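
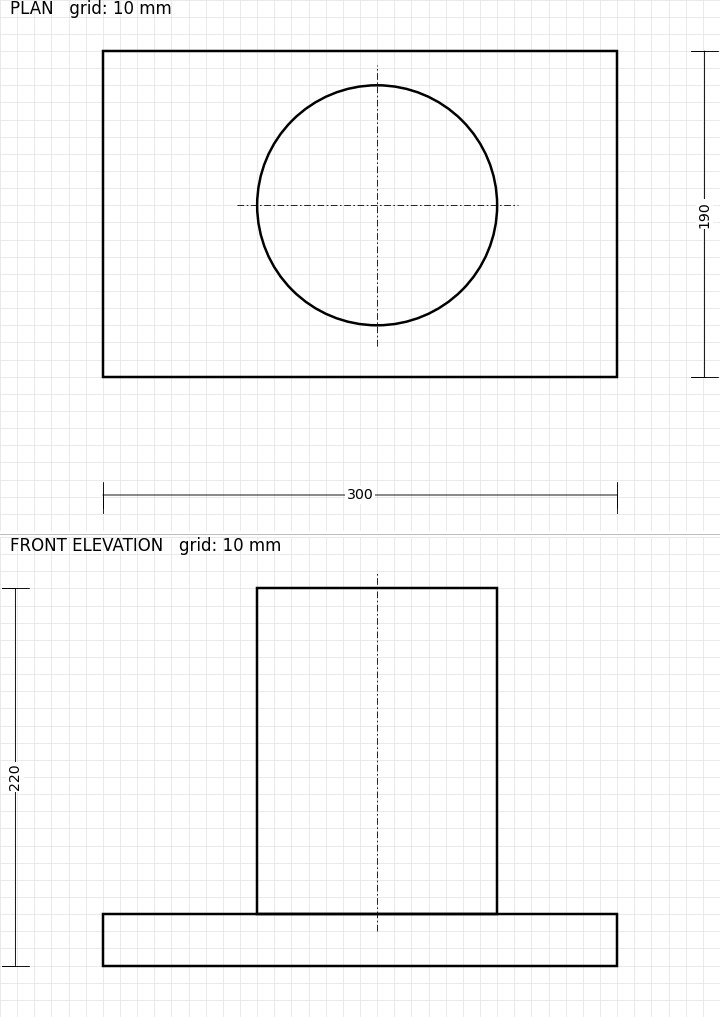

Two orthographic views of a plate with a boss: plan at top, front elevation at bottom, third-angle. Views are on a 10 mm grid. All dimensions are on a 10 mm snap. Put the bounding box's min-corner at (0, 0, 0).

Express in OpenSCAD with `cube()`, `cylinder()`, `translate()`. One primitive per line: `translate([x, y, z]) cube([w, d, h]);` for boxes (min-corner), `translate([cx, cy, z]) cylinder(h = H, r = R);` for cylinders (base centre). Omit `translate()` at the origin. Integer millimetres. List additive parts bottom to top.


cube([300, 190, 30]);
translate([160, 100, 30]) cylinder(h = 190, r = 70);


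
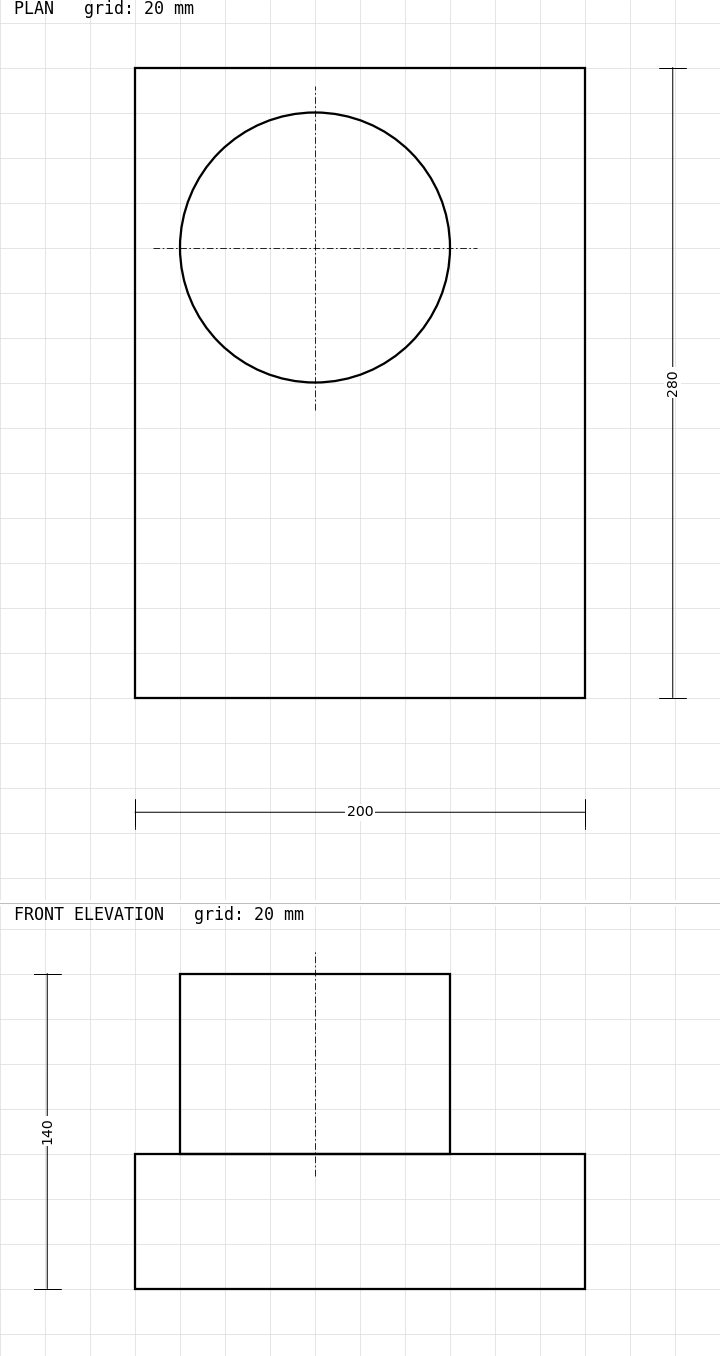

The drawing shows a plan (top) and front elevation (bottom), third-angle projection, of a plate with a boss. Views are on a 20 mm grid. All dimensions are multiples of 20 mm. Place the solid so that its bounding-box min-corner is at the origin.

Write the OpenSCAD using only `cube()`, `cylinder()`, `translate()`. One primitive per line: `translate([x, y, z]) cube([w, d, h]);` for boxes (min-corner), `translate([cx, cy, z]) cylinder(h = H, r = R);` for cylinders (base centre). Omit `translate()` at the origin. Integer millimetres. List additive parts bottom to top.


cube([200, 280, 60]);
translate([80, 200, 60]) cylinder(h = 80, r = 60);


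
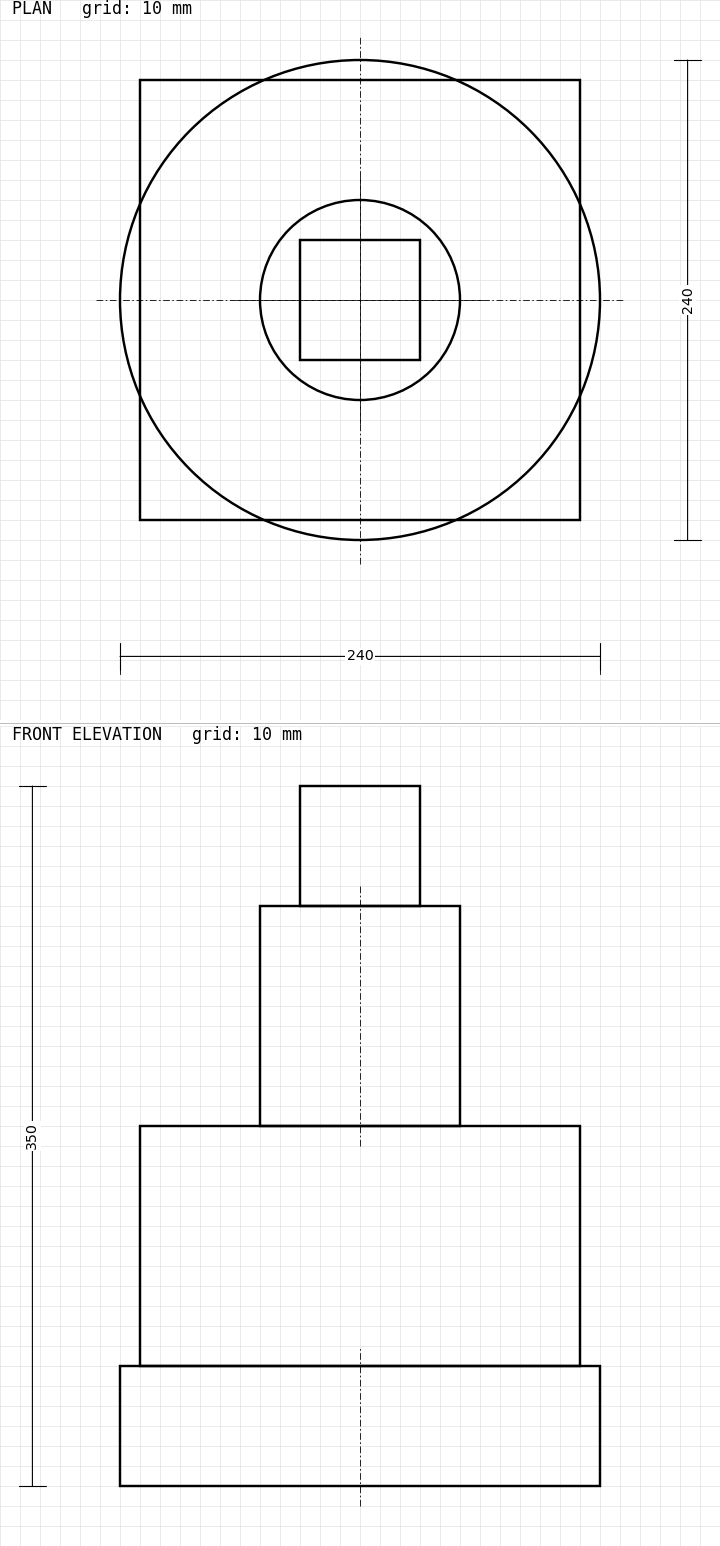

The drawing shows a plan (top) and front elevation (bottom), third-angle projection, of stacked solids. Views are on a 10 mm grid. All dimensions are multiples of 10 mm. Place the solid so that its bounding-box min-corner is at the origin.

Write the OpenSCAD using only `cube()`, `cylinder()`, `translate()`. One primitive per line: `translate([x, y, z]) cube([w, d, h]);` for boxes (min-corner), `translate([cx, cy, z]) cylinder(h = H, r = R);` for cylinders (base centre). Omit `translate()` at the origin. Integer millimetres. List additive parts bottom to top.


translate([120, 120, 0]) cylinder(h = 60, r = 120);
translate([10, 10, 60]) cube([220, 220, 120]);
translate([120, 120, 180]) cylinder(h = 110, r = 50);
translate([90, 90, 290]) cube([60, 60, 60]);


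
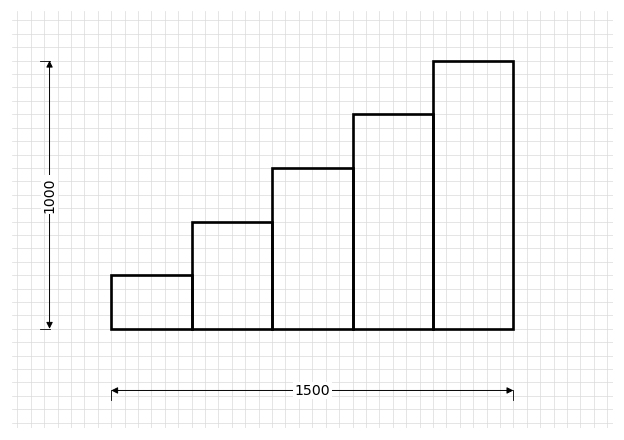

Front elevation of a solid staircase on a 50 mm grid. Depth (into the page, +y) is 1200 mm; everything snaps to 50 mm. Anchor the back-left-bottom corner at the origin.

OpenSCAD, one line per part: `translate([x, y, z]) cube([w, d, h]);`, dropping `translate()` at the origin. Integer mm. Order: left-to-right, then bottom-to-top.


cube([300, 1200, 200]);
translate([300, 0, 0]) cube([300, 1200, 400]);
translate([600, 0, 0]) cube([300, 1200, 600]);
translate([900, 0, 0]) cube([300, 1200, 800]);
translate([1200, 0, 0]) cube([300, 1200, 1000]);


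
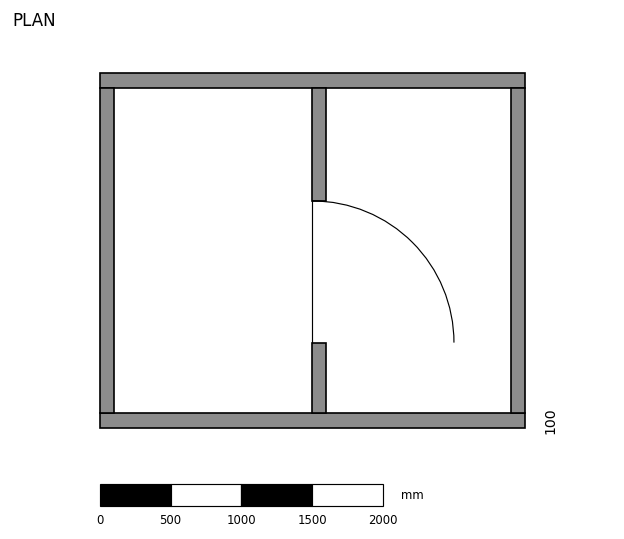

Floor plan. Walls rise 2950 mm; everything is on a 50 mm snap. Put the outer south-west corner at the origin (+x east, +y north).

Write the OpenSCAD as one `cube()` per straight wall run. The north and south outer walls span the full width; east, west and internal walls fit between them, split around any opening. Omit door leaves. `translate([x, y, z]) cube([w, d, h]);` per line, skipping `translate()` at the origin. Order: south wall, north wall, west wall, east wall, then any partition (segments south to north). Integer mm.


cube([3000, 100, 2950]);
translate([0, 2400, 0]) cube([3000, 100, 2950]);
translate([0, 100, 0]) cube([100, 2300, 2950]);
translate([2900, 100, 0]) cube([100, 2300, 2950]);
translate([1500, 100, 0]) cube([100, 500, 2950]);
translate([1500, 1600, 0]) cube([100, 800, 2950]);


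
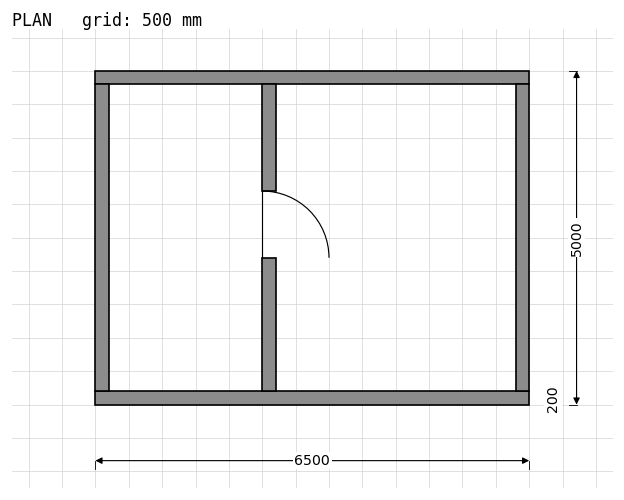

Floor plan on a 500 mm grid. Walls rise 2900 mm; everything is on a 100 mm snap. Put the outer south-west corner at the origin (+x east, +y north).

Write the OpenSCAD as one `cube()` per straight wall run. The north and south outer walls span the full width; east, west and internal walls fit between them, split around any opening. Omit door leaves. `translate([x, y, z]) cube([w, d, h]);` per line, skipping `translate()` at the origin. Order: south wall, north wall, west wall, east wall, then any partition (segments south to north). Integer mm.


cube([6500, 200, 2900]);
translate([0, 4800, 0]) cube([6500, 200, 2900]);
translate([0, 200, 0]) cube([200, 4600, 2900]);
translate([6300, 200, 0]) cube([200, 4600, 2900]);
translate([2500, 200, 0]) cube([200, 2000, 2900]);
translate([2500, 3200, 0]) cube([200, 1600, 2900]);


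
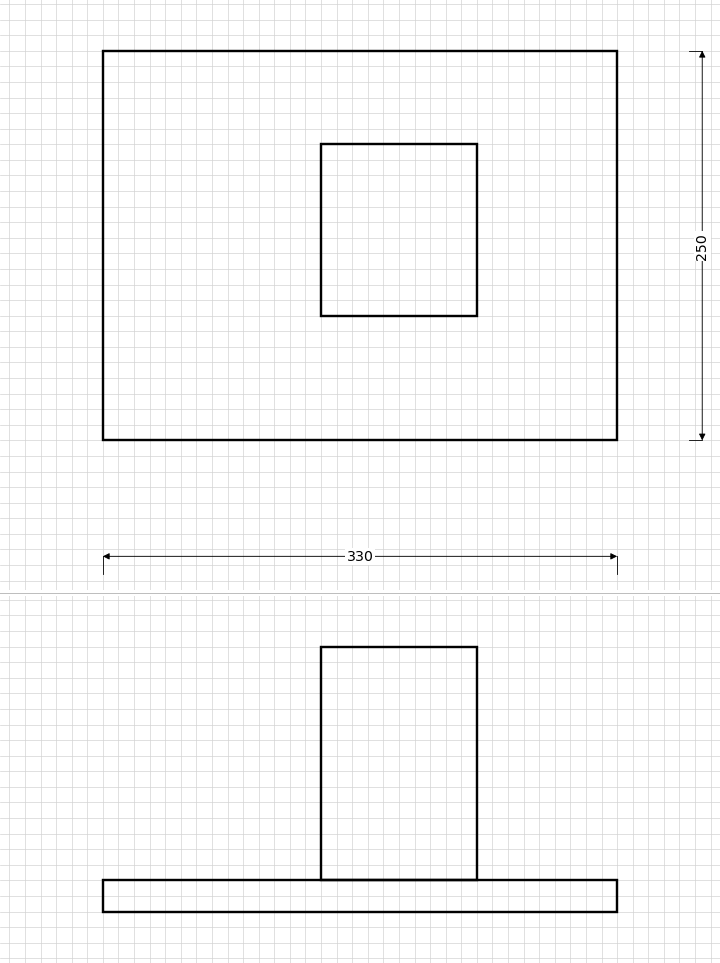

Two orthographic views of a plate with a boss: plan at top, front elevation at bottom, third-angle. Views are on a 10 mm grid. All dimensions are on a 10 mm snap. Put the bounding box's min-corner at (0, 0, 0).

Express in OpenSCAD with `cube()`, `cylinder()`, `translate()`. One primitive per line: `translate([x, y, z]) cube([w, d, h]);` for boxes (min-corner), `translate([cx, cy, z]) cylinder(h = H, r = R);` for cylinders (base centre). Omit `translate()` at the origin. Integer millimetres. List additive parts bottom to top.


cube([330, 250, 20]);
translate([140, 80, 20]) cube([100, 110, 150]);


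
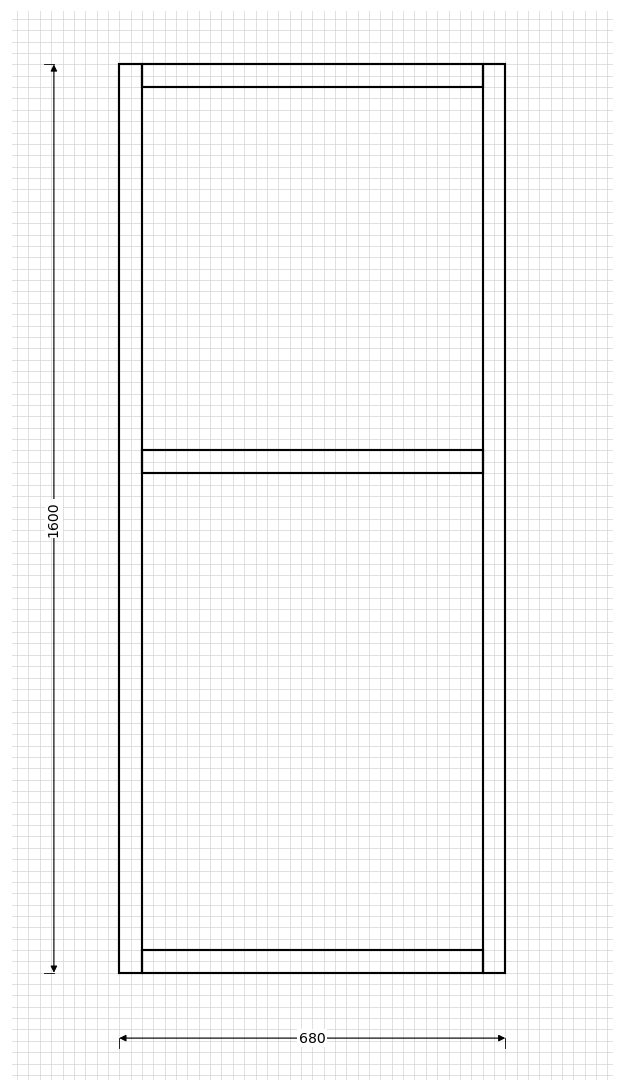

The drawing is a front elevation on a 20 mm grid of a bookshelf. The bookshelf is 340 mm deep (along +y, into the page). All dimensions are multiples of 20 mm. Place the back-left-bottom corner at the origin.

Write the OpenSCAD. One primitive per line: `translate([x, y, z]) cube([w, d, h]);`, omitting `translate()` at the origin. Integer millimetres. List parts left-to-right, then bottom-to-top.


cube([40, 340, 1600]);
translate([40, 0, 0]) cube([600, 340, 40]);
translate([40, 0, 880]) cube([600, 340, 40]);
translate([40, 0, 1560]) cube([600, 340, 40]);
translate([640, 0, 0]) cube([40, 340, 1600]);


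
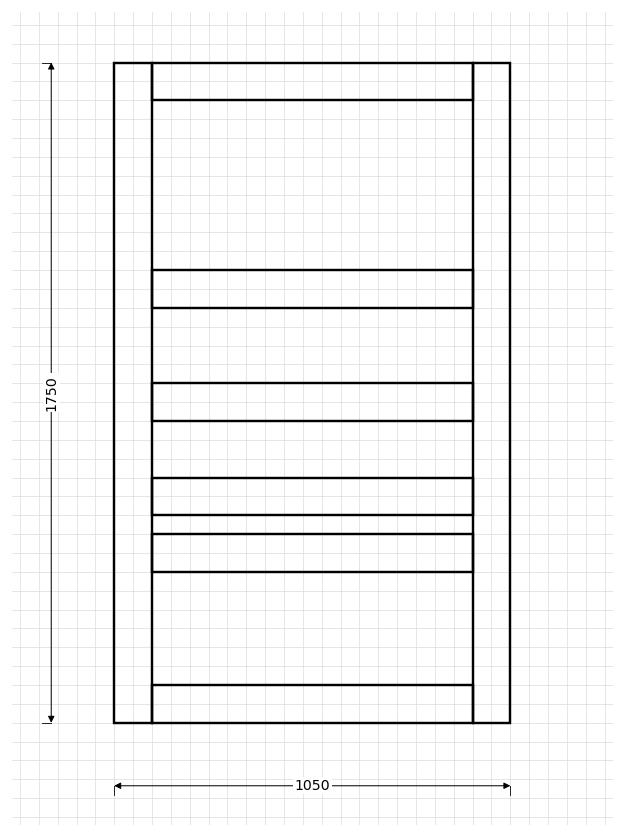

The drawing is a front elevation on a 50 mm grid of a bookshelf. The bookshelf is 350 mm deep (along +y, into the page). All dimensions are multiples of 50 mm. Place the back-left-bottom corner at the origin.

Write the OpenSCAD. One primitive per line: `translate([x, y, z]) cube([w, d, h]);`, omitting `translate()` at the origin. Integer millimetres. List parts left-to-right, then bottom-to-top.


cube([100, 350, 1750]);
translate([100, 0, 0]) cube([850, 350, 100]);
translate([100, 0, 400]) cube([850, 350, 100]);
translate([100, 0, 550]) cube([850, 350, 100]);
translate([100, 0, 800]) cube([850, 350, 100]);
translate([100, 0, 1100]) cube([850, 350, 100]);
translate([100, 0, 1650]) cube([850, 350, 100]);
translate([950, 0, 0]) cube([100, 350, 1750]);


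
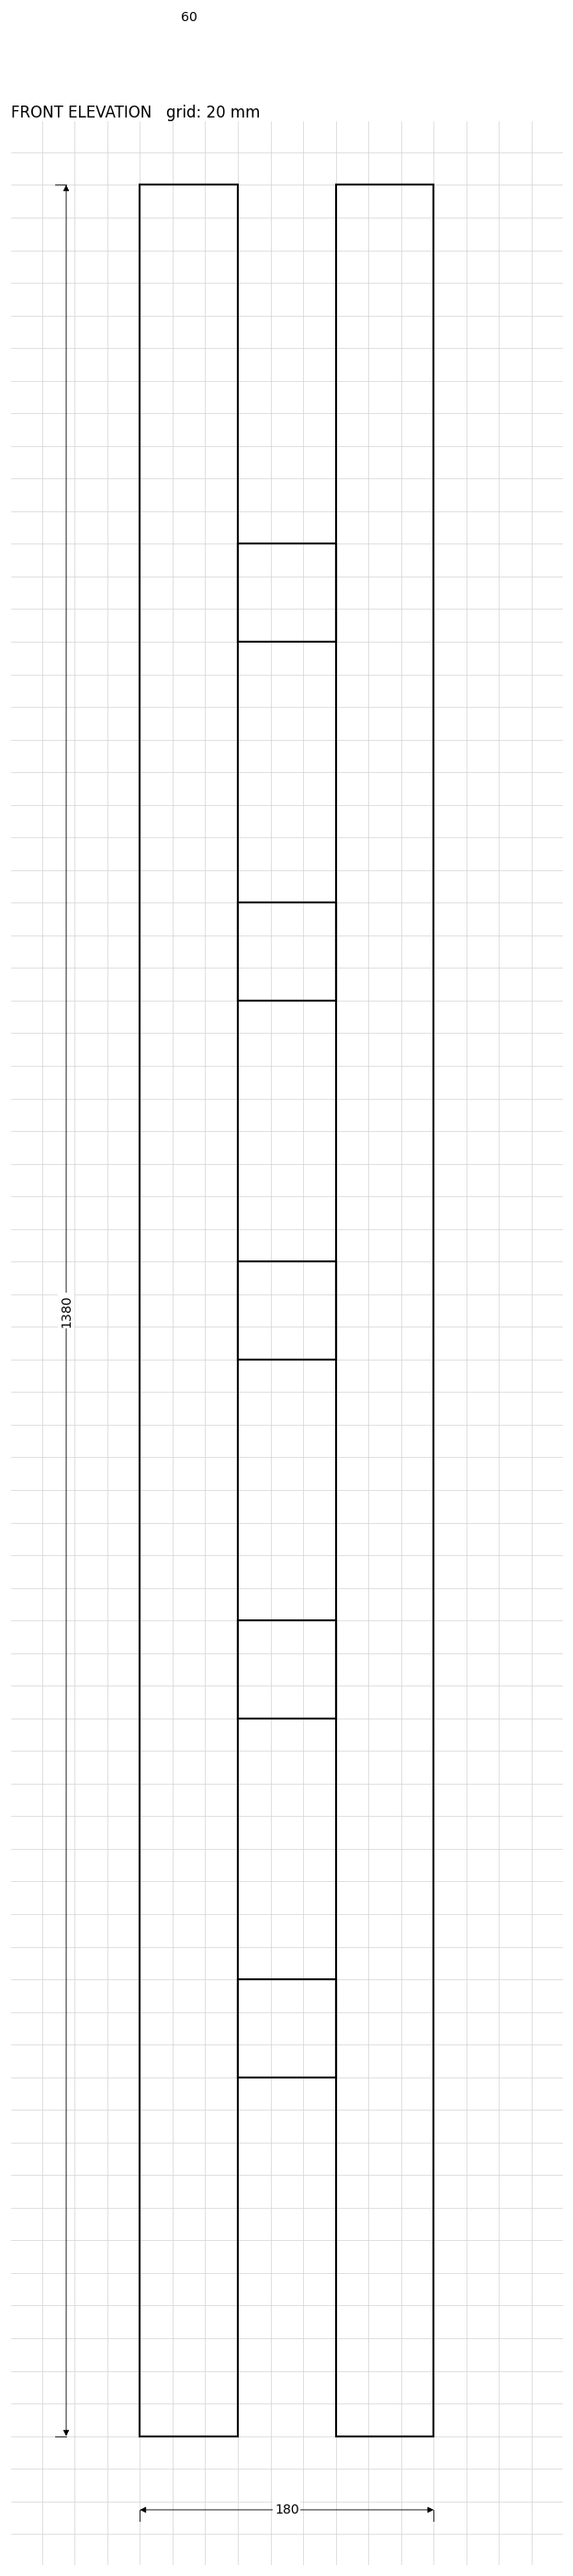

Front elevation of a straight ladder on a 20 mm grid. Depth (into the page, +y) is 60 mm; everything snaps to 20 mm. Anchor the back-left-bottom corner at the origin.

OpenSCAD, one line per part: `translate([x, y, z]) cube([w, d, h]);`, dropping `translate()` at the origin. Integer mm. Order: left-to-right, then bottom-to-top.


cube([60, 60, 1380]);
translate([60, 0, 220]) cube([60, 60, 60]);
translate([60, 0, 440]) cube([60, 60, 60]);
translate([60, 0, 660]) cube([60, 60, 60]);
translate([60, 0, 880]) cube([60, 60, 60]);
translate([60, 0, 1100]) cube([60, 60, 60]);
translate([120, 0, 0]) cube([60, 60, 1380]);


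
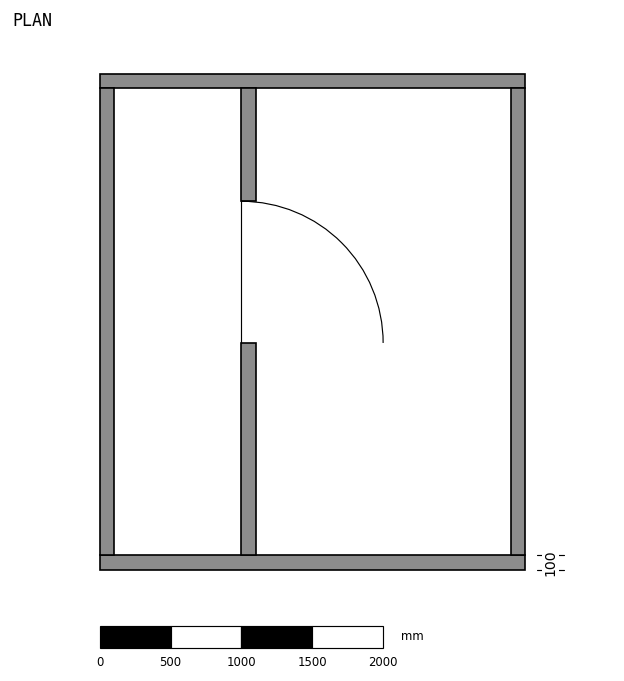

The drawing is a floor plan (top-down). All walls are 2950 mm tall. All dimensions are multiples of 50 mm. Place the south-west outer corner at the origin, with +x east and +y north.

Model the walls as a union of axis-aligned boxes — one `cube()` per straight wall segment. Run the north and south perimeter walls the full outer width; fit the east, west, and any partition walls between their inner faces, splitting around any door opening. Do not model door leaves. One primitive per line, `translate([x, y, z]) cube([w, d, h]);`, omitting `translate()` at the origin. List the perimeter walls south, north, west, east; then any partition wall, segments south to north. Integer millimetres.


cube([3000, 100, 2950]);
translate([0, 3400, 0]) cube([3000, 100, 2950]);
translate([0, 100, 0]) cube([100, 3300, 2950]);
translate([2900, 100, 0]) cube([100, 3300, 2950]);
translate([1000, 100, 0]) cube([100, 1500, 2950]);
translate([1000, 2600, 0]) cube([100, 800, 2950]);


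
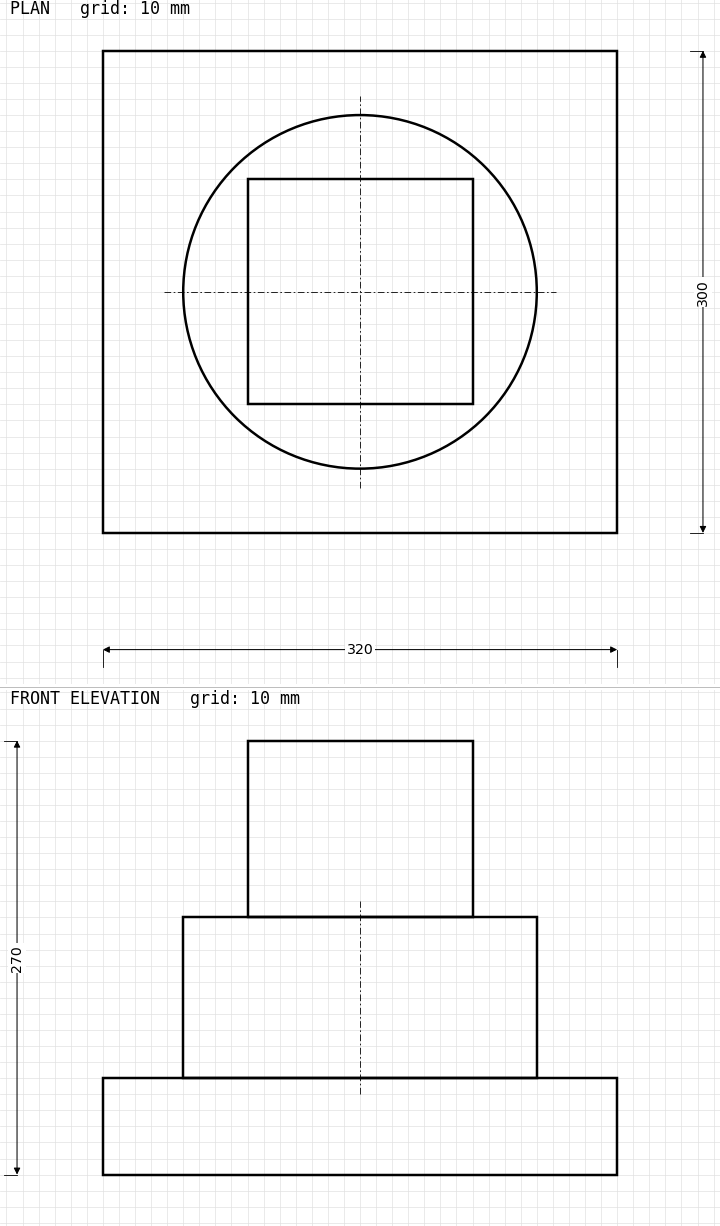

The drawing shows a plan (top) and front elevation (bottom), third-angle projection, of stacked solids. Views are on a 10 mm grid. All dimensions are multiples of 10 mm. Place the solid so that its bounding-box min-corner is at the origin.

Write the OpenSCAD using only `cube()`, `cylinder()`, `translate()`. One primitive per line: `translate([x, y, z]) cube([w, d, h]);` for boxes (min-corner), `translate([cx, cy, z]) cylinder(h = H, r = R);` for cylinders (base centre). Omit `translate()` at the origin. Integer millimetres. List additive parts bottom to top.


cube([320, 300, 60]);
translate([160, 150, 60]) cylinder(h = 100, r = 110);
translate([90, 80, 160]) cube([140, 140, 110]);


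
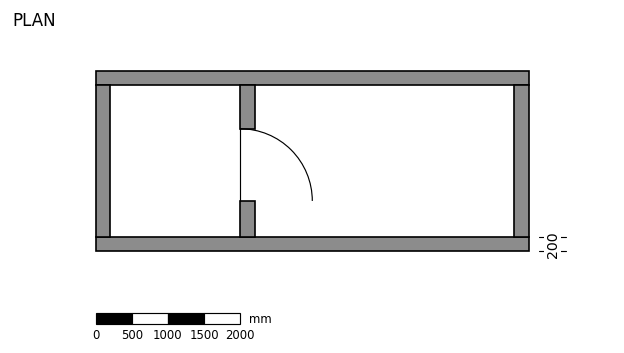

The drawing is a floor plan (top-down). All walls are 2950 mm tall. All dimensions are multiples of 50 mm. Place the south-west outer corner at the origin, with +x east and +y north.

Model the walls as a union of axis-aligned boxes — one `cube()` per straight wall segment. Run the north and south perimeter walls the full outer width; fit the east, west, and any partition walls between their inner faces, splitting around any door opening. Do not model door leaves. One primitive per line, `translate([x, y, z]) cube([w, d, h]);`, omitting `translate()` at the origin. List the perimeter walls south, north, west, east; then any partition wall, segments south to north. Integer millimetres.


cube([6000, 200, 2950]);
translate([0, 2300, 0]) cube([6000, 200, 2950]);
translate([0, 200, 0]) cube([200, 2100, 2950]);
translate([5800, 200, 0]) cube([200, 2100, 2950]);
translate([2000, 200, 0]) cube([200, 500, 2950]);
translate([2000, 1700, 0]) cube([200, 600, 2950]);


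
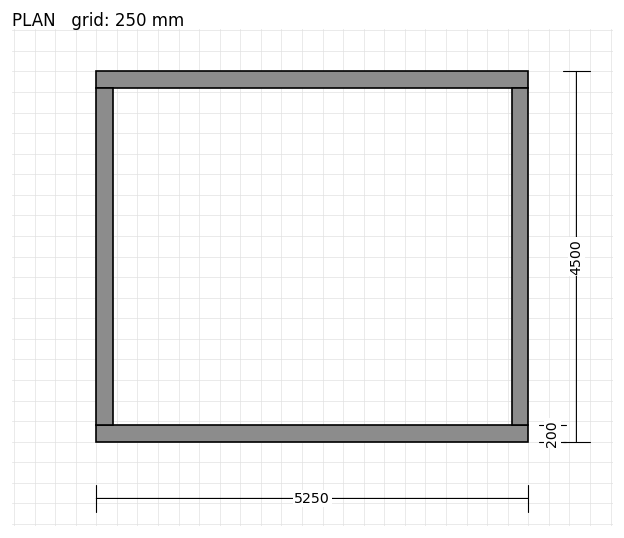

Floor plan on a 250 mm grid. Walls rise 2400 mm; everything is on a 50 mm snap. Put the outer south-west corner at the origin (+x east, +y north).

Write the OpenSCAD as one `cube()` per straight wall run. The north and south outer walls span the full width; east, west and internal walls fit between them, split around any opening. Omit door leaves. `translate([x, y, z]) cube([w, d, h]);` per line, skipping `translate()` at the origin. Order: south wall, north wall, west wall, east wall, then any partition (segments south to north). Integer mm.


cube([5250, 200, 2400]);
translate([0, 4300, 0]) cube([5250, 200, 2400]);
translate([0, 200, 0]) cube([200, 4100, 2400]);
translate([5050, 200, 0]) cube([200, 4100, 2400]);


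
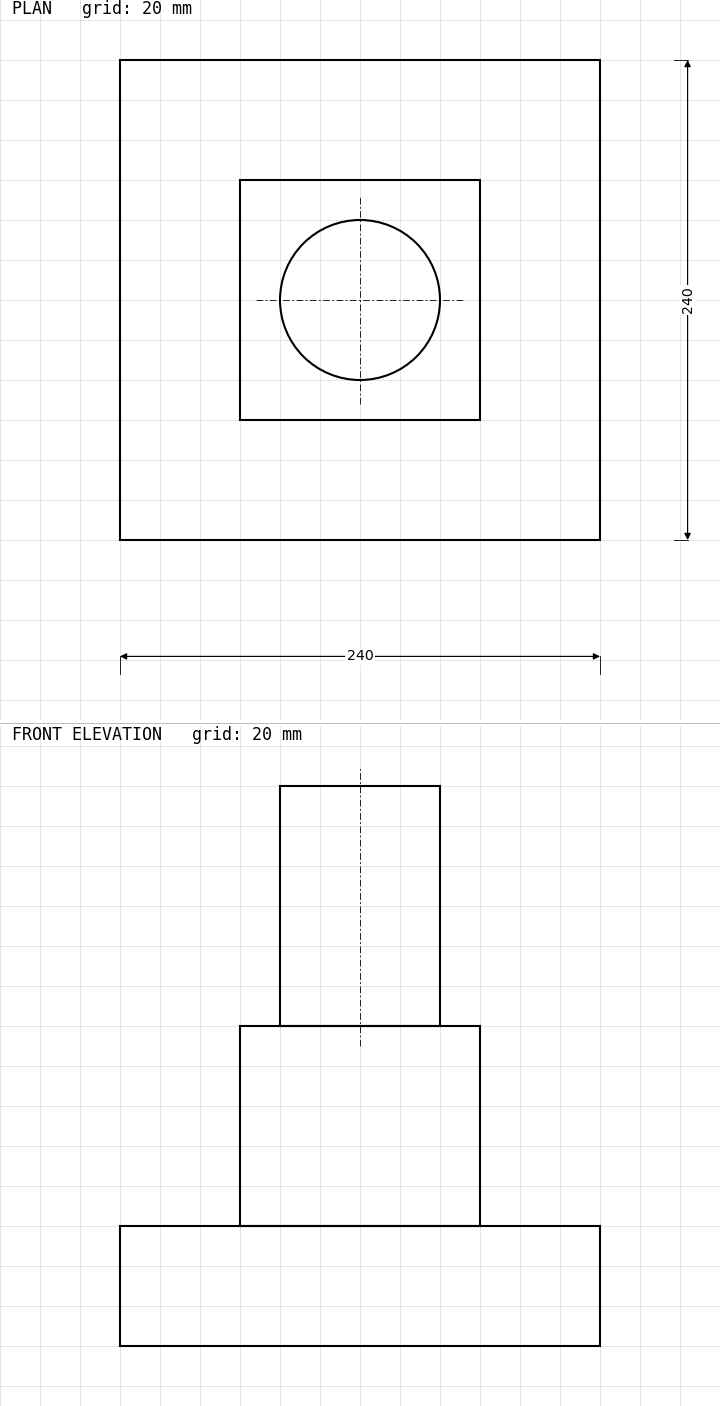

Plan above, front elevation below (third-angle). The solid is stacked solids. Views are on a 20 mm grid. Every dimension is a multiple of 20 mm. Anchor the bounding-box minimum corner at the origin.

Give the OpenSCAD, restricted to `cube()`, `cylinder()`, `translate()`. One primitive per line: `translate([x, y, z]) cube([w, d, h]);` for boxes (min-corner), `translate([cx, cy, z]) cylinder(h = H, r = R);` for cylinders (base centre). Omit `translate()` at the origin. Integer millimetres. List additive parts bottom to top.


cube([240, 240, 60]);
translate([60, 60, 60]) cube([120, 120, 100]);
translate([120, 120, 160]) cylinder(h = 120, r = 40);


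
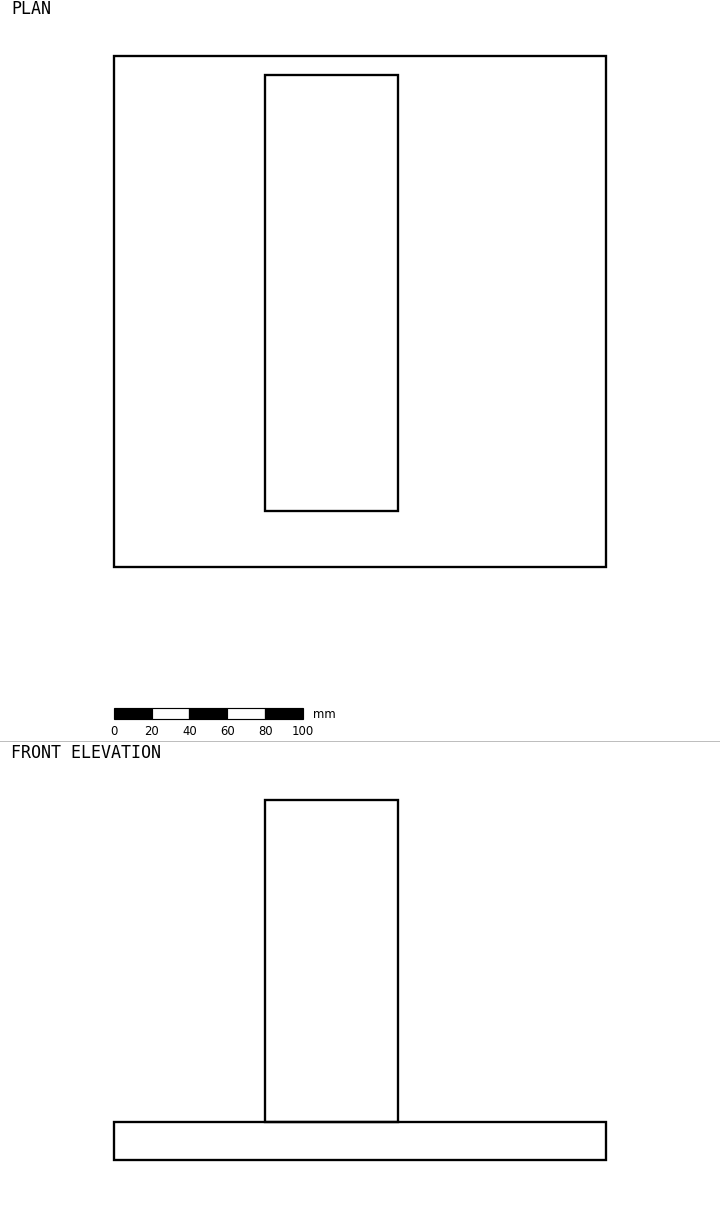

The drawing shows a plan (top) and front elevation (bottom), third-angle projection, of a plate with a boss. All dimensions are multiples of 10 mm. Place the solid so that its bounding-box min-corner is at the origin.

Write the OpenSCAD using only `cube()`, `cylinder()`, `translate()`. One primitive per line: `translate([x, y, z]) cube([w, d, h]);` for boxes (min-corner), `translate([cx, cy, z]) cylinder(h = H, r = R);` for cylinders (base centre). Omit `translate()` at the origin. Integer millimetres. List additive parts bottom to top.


cube([260, 270, 20]);
translate([80, 30, 20]) cube([70, 230, 170]);


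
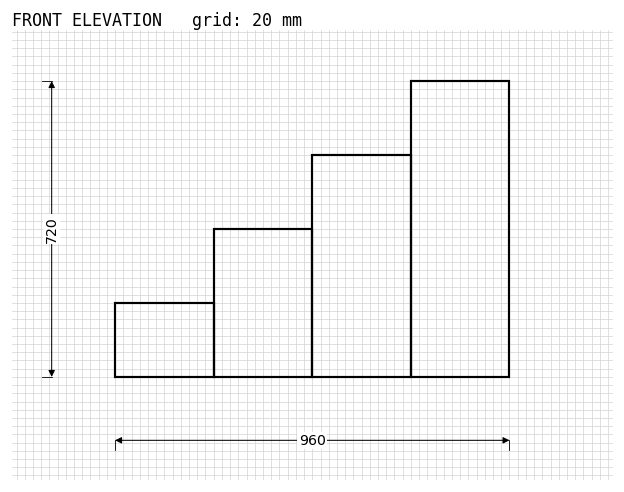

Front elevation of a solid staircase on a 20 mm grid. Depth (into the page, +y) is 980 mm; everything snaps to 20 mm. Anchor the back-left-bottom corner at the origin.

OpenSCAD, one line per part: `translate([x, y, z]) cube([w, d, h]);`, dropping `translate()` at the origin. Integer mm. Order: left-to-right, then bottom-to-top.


cube([240, 980, 180]);
translate([240, 0, 0]) cube([240, 980, 360]);
translate([480, 0, 0]) cube([240, 980, 540]);
translate([720, 0, 0]) cube([240, 980, 720]);


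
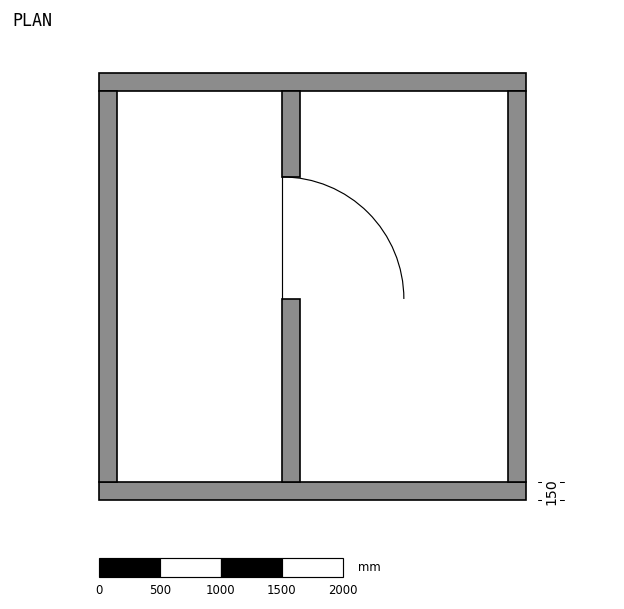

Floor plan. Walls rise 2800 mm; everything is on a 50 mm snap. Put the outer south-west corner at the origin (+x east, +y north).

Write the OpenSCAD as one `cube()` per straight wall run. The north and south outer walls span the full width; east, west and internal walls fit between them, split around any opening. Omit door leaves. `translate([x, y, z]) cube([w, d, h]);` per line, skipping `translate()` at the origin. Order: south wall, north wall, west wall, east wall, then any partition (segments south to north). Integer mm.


cube([3500, 150, 2800]);
translate([0, 3350, 0]) cube([3500, 150, 2800]);
translate([0, 150, 0]) cube([150, 3200, 2800]);
translate([3350, 150, 0]) cube([150, 3200, 2800]);
translate([1500, 150, 0]) cube([150, 1500, 2800]);
translate([1500, 2650, 0]) cube([150, 700, 2800]);


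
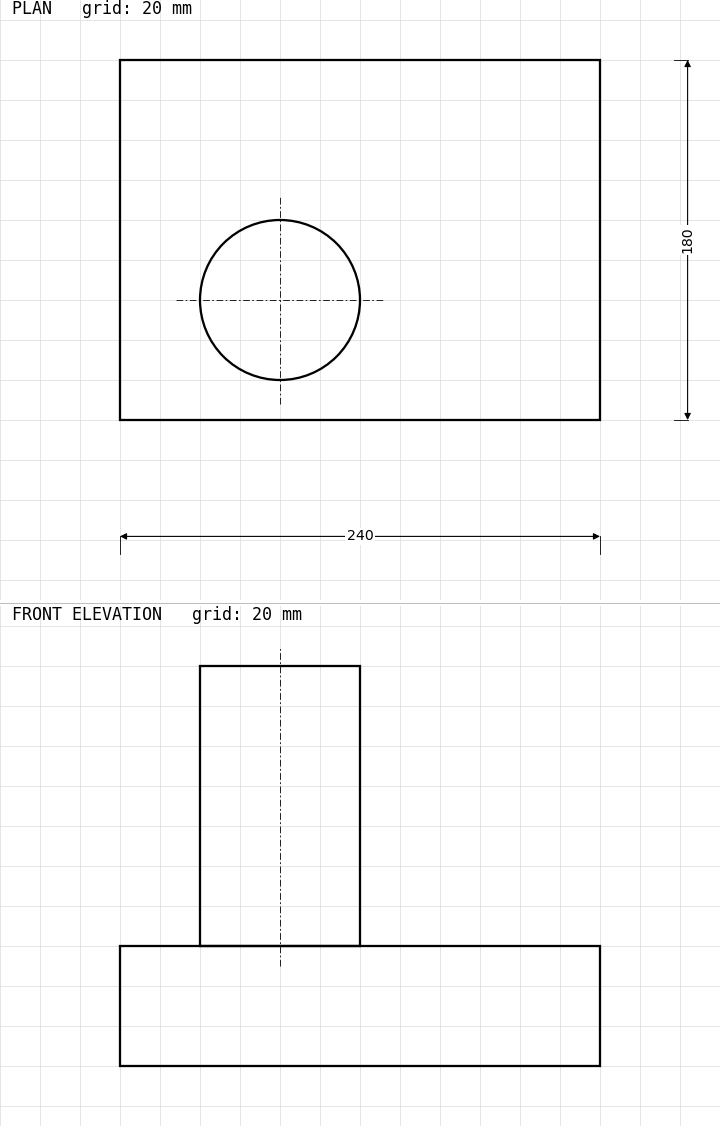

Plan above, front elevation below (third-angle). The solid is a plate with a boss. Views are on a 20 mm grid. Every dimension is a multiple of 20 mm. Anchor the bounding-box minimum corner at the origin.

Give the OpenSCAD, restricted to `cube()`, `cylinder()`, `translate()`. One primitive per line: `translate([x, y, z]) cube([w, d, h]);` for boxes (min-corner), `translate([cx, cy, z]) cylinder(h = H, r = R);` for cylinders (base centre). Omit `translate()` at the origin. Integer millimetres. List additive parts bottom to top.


cube([240, 180, 60]);
translate([80, 60, 60]) cylinder(h = 140, r = 40);


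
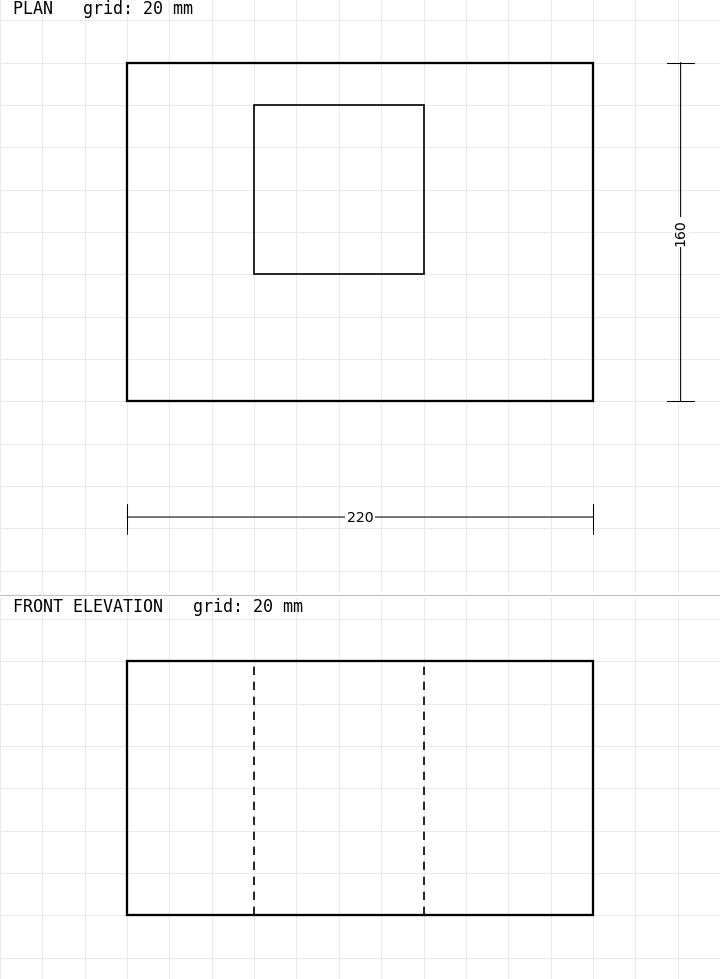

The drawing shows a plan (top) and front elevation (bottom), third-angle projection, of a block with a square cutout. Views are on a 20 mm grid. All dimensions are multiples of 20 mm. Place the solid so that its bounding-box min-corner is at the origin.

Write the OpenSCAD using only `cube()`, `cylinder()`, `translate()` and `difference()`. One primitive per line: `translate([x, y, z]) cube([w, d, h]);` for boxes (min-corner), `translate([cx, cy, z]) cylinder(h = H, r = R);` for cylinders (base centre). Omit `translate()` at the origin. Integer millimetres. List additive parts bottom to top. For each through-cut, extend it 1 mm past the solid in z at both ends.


difference() {
  cube([220, 160, 120]);
  translate([60, 60, -1]) cube([80, 80, 122]);
}


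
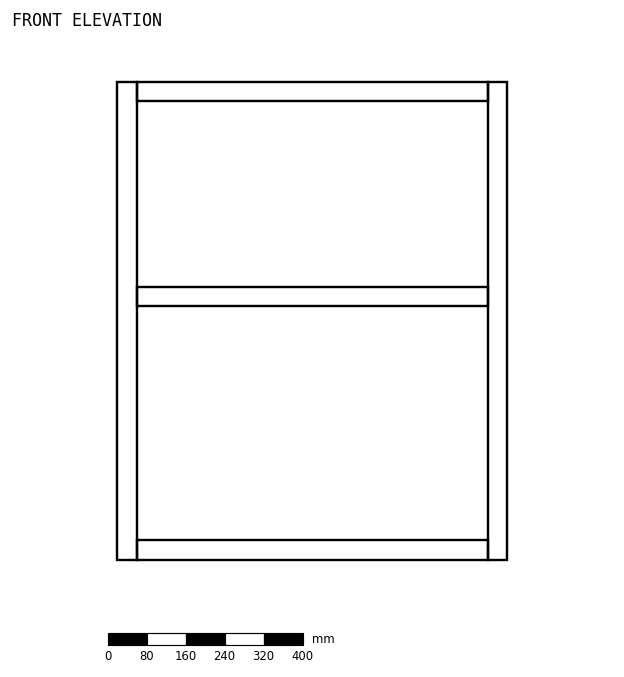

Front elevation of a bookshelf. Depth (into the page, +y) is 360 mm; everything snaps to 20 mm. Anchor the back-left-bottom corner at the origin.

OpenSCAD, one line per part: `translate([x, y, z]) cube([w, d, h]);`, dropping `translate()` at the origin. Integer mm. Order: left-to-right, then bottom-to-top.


cube([40, 360, 980]);
translate([40, 0, 0]) cube([720, 360, 40]);
translate([40, 0, 520]) cube([720, 360, 40]);
translate([40, 0, 940]) cube([720, 360, 40]);
translate([760, 0, 0]) cube([40, 360, 980]);


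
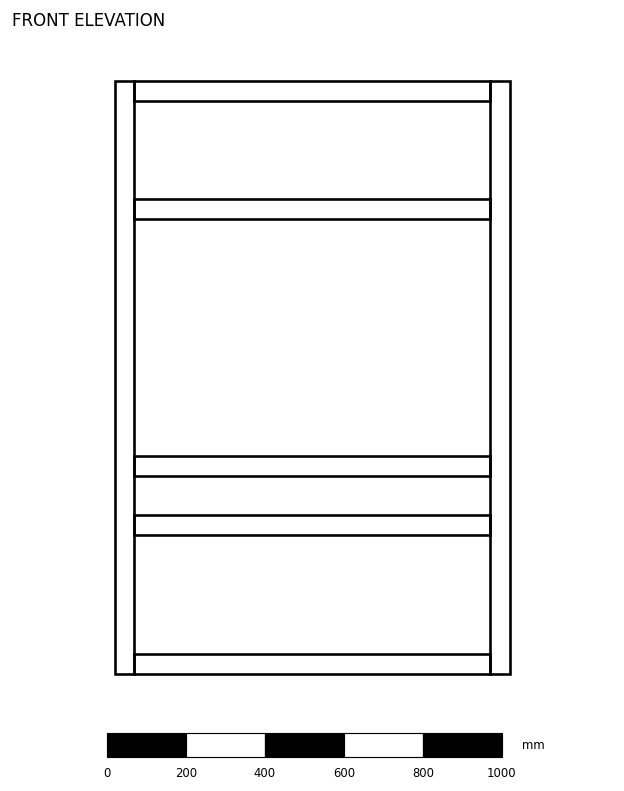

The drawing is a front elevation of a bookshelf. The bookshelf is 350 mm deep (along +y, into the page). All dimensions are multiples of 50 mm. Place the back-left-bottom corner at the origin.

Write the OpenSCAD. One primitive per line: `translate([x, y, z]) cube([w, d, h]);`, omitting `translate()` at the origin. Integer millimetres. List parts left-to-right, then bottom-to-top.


cube([50, 350, 1500]);
translate([50, 0, 0]) cube([900, 350, 50]);
translate([50, 0, 350]) cube([900, 350, 50]);
translate([50, 0, 500]) cube([900, 350, 50]);
translate([50, 0, 1150]) cube([900, 350, 50]);
translate([50, 0, 1450]) cube([900, 350, 50]);
translate([950, 0, 0]) cube([50, 350, 1500]);


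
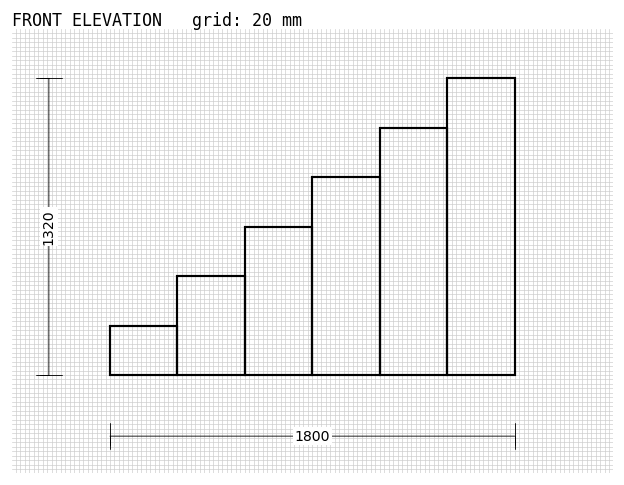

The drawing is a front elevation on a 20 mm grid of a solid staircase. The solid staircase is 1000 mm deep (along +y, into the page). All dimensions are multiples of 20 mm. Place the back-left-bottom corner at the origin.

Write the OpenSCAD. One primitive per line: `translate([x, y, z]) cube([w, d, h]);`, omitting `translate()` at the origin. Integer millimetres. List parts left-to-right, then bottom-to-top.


cube([300, 1000, 220]);
translate([300, 0, 0]) cube([300, 1000, 440]);
translate([600, 0, 0]) cube([300, 1000, 660]);
translate([900, 0, 0]) cube([300, 1000, 880]);
translate([1200, 0, 0]) cube([300, 1000, 1100]);
translate([1500, 0, 0]) cube([300, 1000, 1320]);


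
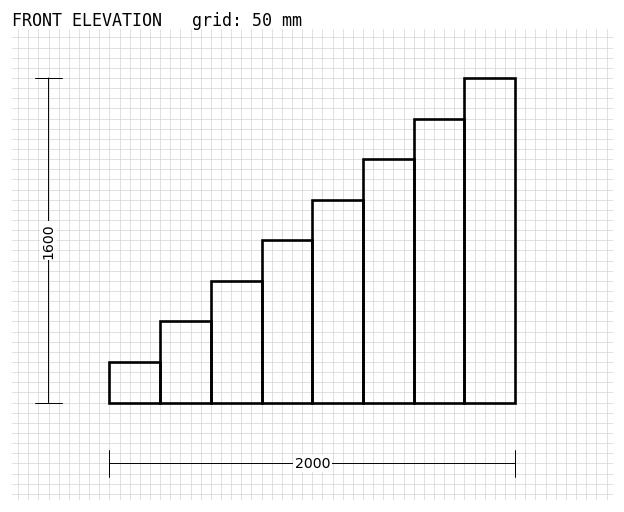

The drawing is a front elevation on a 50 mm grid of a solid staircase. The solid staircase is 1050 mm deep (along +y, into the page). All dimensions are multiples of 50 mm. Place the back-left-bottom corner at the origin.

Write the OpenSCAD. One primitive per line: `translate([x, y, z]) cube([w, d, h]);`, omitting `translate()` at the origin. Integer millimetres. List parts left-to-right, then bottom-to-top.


cube([250, 1050, 200]);
translate([250, 0, 0]) cube([250, 1050, 400]);
translate([500, 0, 0]) cube([250, 1050, 600]);
translate([750, 0, 0]) cube([250, 1050, 800]);
translate([1000, 0, 0]) cube([250, 1050, 1000]);
translate([1250, 0, 0]) cube([250, 1050, 1200]);
translate([1500, 0, 0]) cube([250, 1050, 1400]);
translate([1750, 0, 0]) cube([250, 1050, 1600]);


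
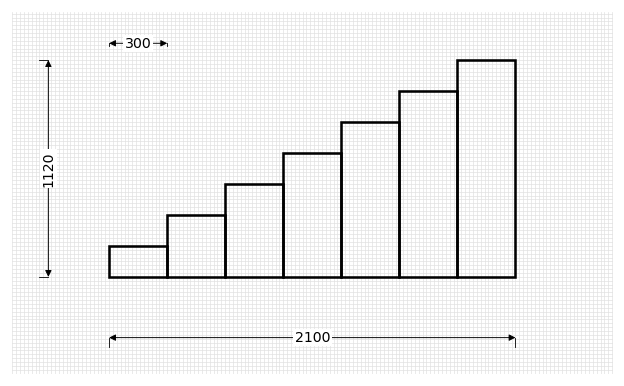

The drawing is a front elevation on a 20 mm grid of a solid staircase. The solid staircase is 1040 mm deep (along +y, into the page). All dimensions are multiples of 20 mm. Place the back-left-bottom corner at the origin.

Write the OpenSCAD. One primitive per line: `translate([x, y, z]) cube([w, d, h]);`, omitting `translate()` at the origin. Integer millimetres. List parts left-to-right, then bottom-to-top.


cube([300, 1040, 160]);
translate([300, 0, 0]) cube([300, 1040, 320]);
translate([600, 0, 0]) cube([300, 1040, 480]);
translate([900, 0, 0]) cube([300, 1040, 640]);
translate([1200, 0, 0]) cube([300, 1040, 800]);
translate([1500, 0, 0]) cube([300, 1040, 960]);
translate([1800, 0, 0]) cube([300, 1040, 1120]);


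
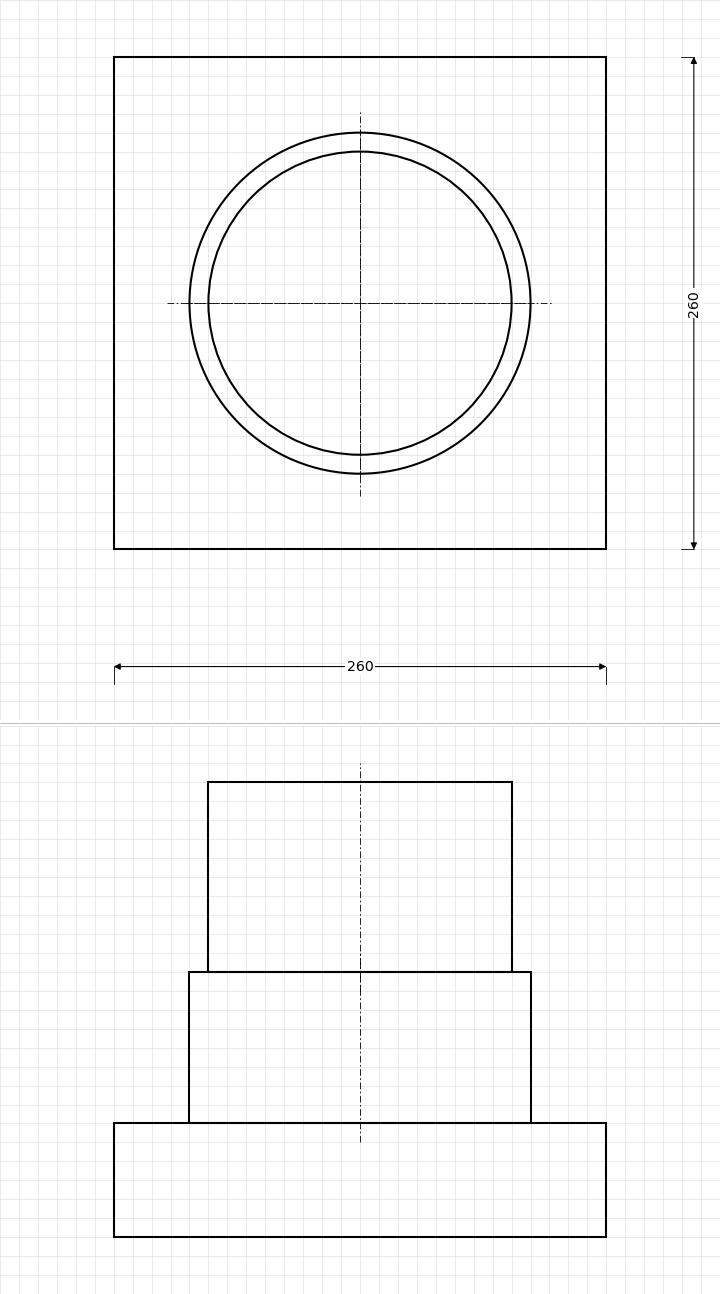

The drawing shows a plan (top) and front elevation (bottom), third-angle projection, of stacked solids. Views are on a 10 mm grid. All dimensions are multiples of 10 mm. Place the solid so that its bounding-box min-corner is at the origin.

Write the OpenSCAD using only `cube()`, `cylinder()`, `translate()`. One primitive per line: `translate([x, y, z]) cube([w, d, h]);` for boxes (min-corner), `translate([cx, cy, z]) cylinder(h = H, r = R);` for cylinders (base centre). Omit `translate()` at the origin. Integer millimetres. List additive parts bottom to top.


cube([260, 260, 60]);
translate([130, 130, 60]) cylinder(h = 80, r = 90);
translate([130, 130, 140]) cylinder(h = 100, r = 80);


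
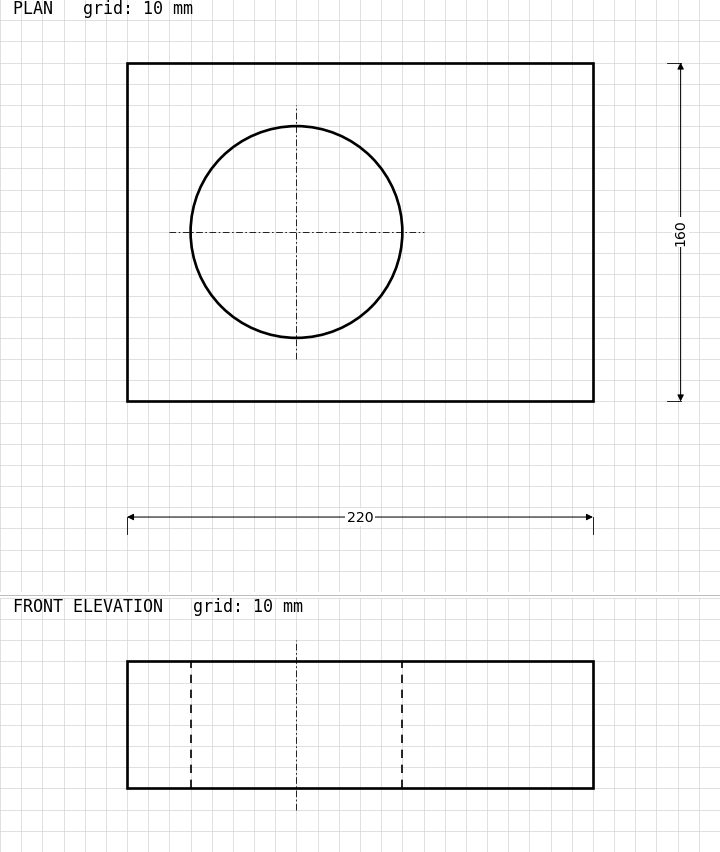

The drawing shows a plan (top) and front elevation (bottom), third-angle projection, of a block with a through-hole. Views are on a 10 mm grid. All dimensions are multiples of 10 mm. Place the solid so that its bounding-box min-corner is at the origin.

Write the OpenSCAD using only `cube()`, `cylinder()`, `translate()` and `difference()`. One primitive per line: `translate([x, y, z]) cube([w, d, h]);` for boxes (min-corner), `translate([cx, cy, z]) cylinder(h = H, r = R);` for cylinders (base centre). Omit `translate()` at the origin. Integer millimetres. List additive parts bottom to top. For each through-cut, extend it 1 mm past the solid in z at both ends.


difference() {
  cube([220, 160, 60]);
  translate([80, 80, -1]) cylinder(h = 62, r = 50);
}


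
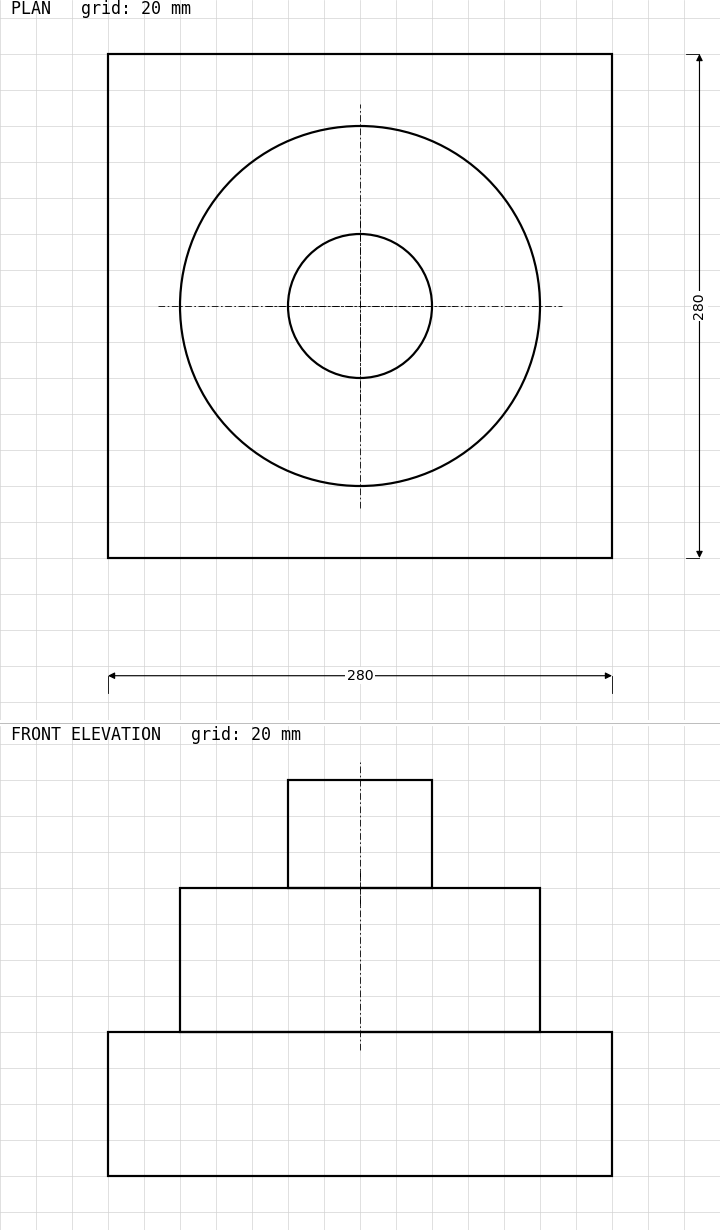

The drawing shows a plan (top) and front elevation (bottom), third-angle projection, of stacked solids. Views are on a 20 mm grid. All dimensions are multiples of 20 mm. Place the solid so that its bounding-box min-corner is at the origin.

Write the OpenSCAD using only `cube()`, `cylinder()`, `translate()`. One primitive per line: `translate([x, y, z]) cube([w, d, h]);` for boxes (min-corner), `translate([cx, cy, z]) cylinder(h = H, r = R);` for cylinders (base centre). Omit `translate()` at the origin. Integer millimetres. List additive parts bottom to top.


cube([280, 280, 80]);
translate([140, 140, 80]) cylinder(h = 80, r = 100);
translate([140, 140, 160]) cylinder(h = 60, r = 40);


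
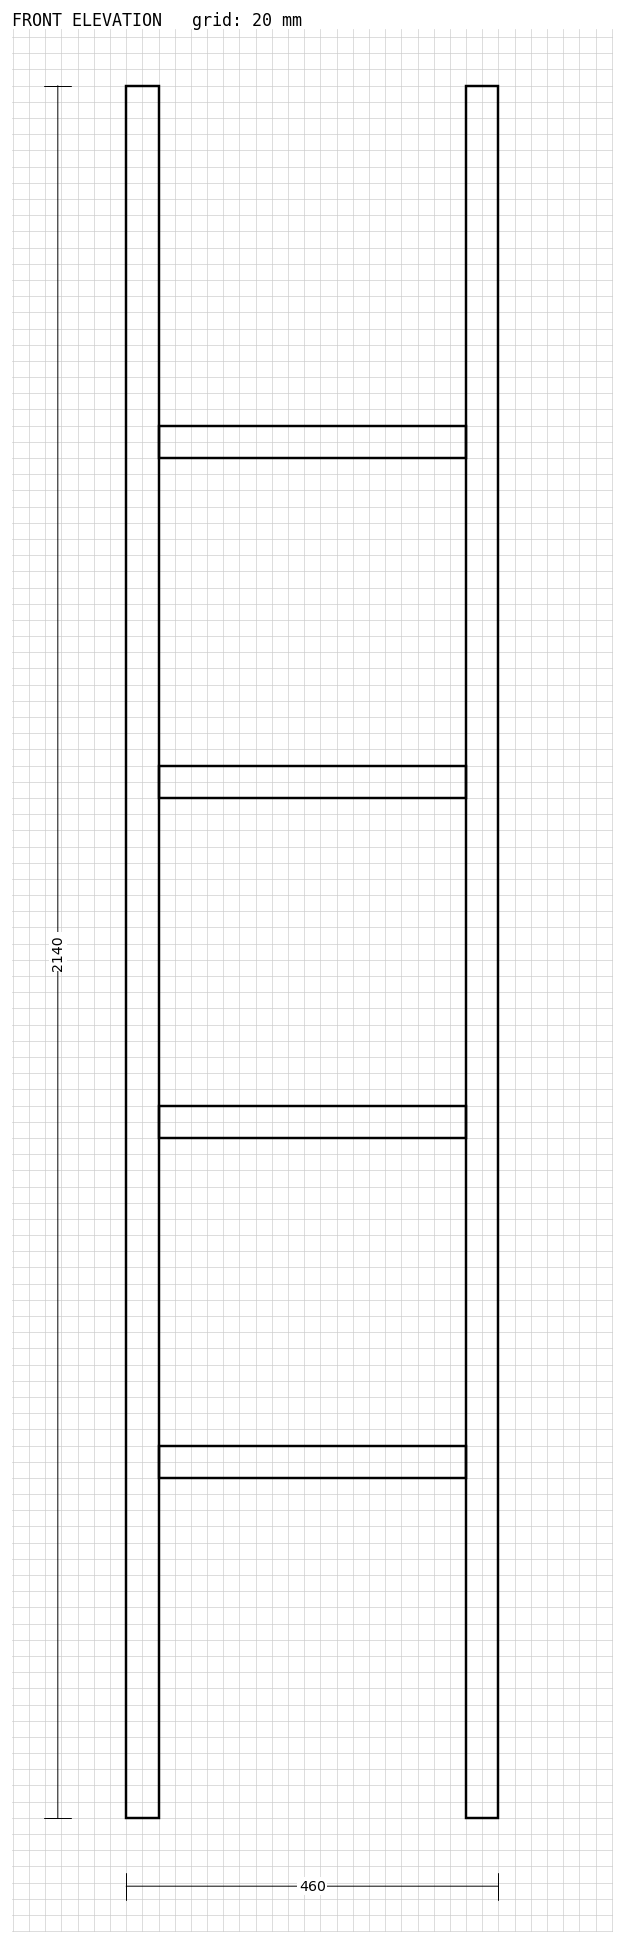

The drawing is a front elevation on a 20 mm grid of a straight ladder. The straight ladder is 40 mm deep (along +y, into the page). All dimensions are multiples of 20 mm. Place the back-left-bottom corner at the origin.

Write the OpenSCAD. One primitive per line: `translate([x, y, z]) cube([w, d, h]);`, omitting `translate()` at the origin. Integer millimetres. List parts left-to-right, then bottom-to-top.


cube([40, 40, 2140]);
translate([40, 0, 420]) cube([380, 40, 40]);
translate([40, 0, 840]) cube([380, 40, 40]);
translate([40, 0, 1260]) cube([380, 40, 40]);
translate([40, 0, 1680]) cube([380, 40, 40]);
translate([420, 0, 0]) cube([40, 40, 2140]);


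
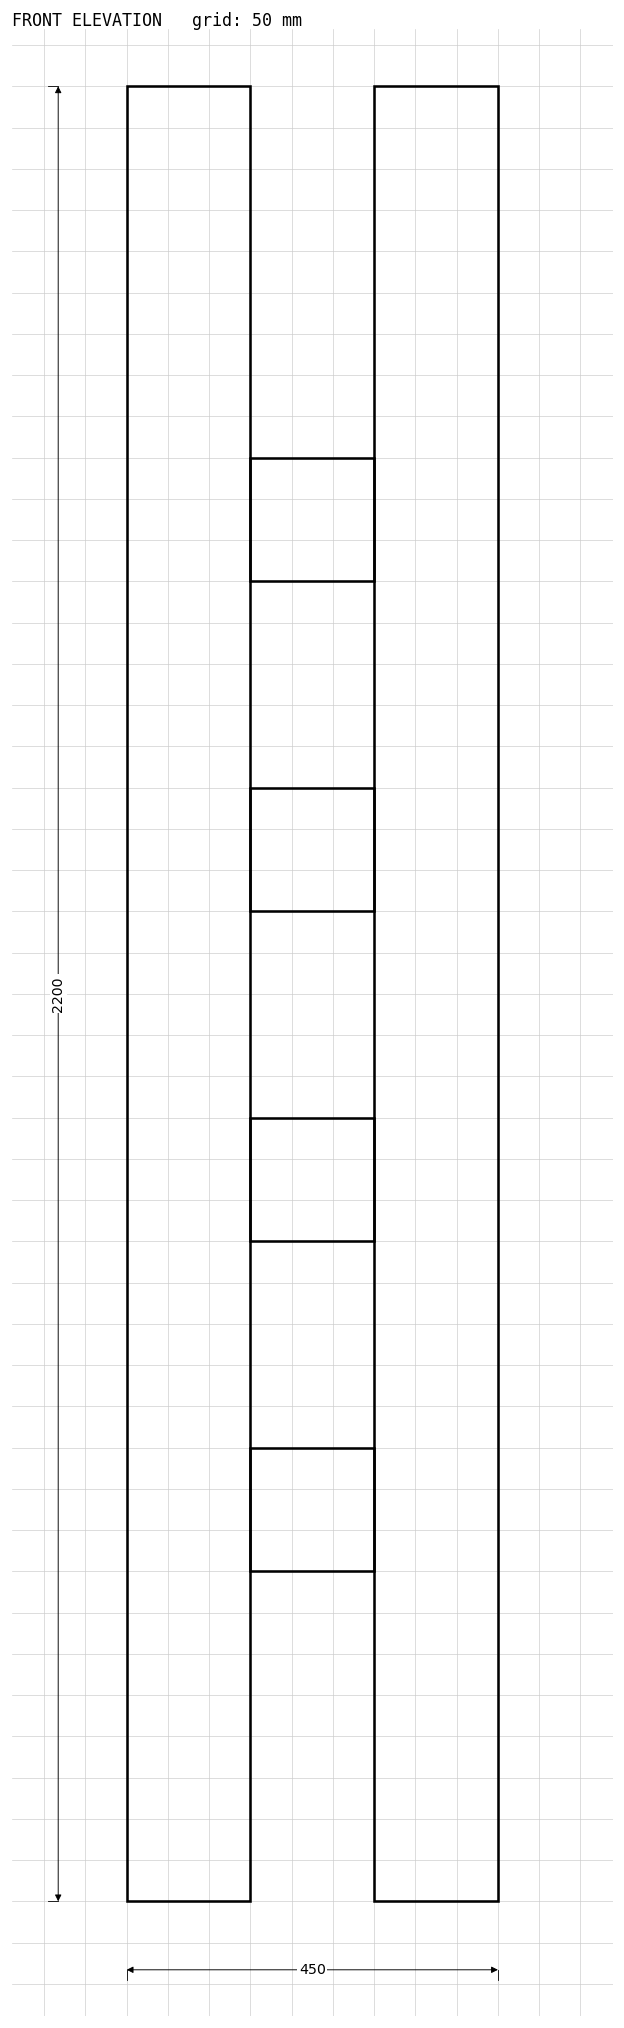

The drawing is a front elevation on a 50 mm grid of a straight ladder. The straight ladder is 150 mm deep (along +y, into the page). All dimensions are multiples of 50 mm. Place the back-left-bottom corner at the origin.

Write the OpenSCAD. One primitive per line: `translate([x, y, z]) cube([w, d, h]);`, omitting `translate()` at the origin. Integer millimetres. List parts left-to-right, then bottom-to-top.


cube([150, 150, 2200]);
translate([150, 0, 400]) cube([150, 150, 150]);
translate([150, 0, 800]) cube([150, 150, 150]);
translate([150, 0, 1200]) cube([150, 150, 150]);
translate([150, 0, 1600]) cube([150, 150, 150]);
translate([300, 0, 0]) cube([150, 150, 2200]);


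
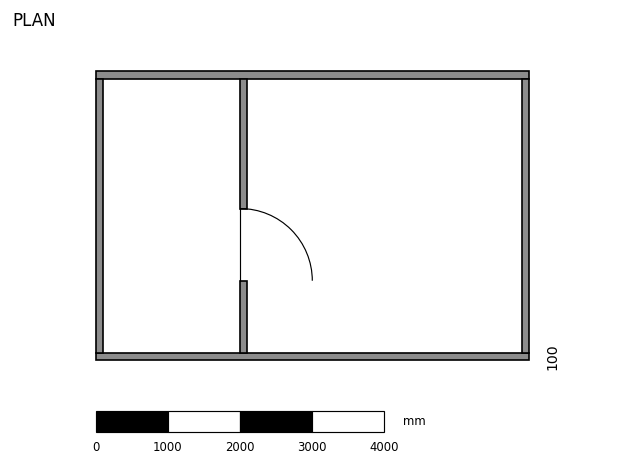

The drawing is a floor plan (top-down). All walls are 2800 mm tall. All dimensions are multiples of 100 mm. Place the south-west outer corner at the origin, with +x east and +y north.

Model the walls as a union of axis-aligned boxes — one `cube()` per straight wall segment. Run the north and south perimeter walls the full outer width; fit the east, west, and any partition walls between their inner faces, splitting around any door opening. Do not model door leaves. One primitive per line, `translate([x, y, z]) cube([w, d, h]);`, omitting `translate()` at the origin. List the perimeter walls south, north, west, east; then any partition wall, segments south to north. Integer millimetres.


cube([6000, 100, 2800]);
translate([0, 3900, 0]) cube([6000, 100, 2800]);
translate([0, 100, 0]) cube([100, 3800, 2800]);
translate([5900, 100, 0]) cube([100, 3800, 2800]);
translate([2000, 100, 0]) cube([100, 1000, 2800]);
translate([2000, 2100, 0]) cube([100, 1800, 2800]);


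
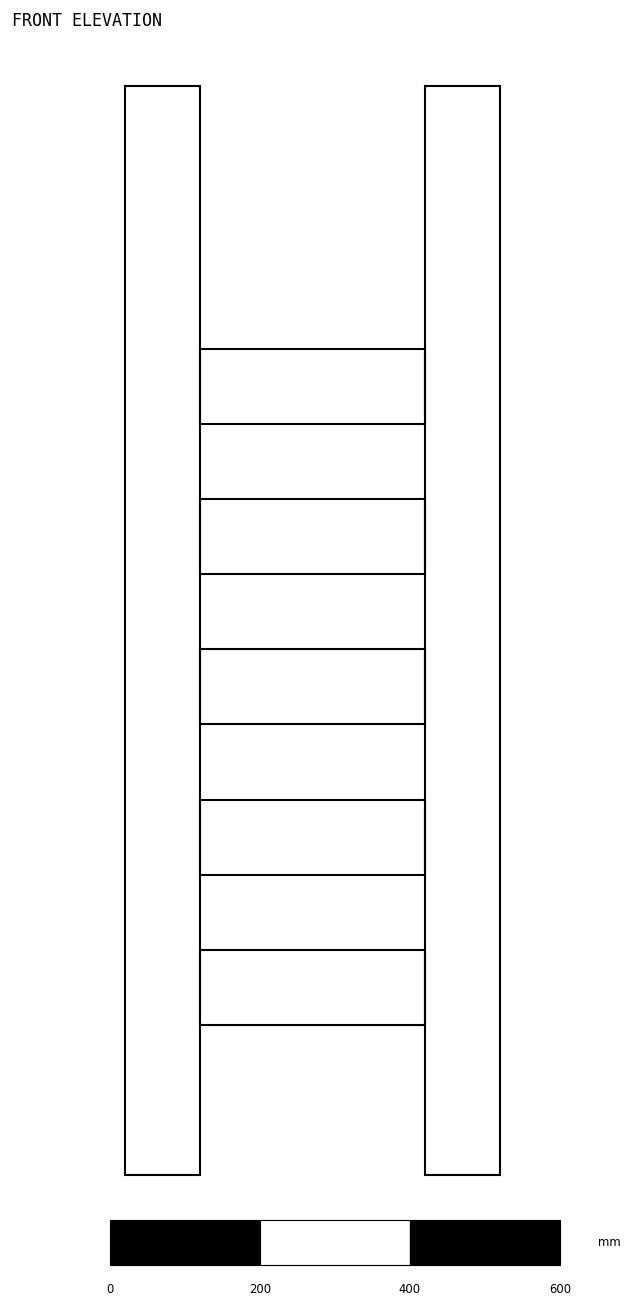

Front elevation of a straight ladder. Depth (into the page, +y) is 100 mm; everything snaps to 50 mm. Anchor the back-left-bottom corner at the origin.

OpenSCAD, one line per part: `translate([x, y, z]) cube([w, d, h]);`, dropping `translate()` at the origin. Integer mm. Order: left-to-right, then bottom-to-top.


cube([100, 100, 1450]);
translate([100, 0, 200]) cube([300, 100, 100]);
translate([100, 0, 400]) cube([300, 100, 100]);
translate([100, 0, 600]) cube([300, 100, 100]);
translate([100, 0, 800]) cube([300, 100, 100]);
translate([100, 0, 1000]) cube([300, 100, 100]);
translate([400, 0, 0]) cube([100, 100, 1450]);


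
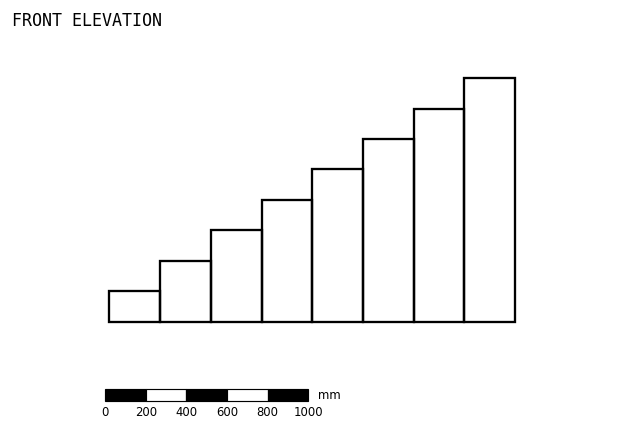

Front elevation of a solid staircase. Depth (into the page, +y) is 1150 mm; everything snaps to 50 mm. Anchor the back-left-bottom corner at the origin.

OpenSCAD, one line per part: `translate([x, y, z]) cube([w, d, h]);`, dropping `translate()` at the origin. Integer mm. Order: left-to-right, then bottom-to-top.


cube([250, 1150, 150]);
translate([250, 0, 0]) cube([250, 1150, 300]);
translate([500, 0, 0]) cube([250, 1150, 450]);
translate([750, 0, 0]) cube([250, 1150, 600]);
translate([1000, 0, 0]) cube([250, 1150, 750]);
translate([1250, 0, 0]) cube([250, 1150, 900]);
translate([1500, 0, 0]) cube([250, 1150, 1050]);
translate([1750, 0, 0]) cube([250, 1150, 1200]);


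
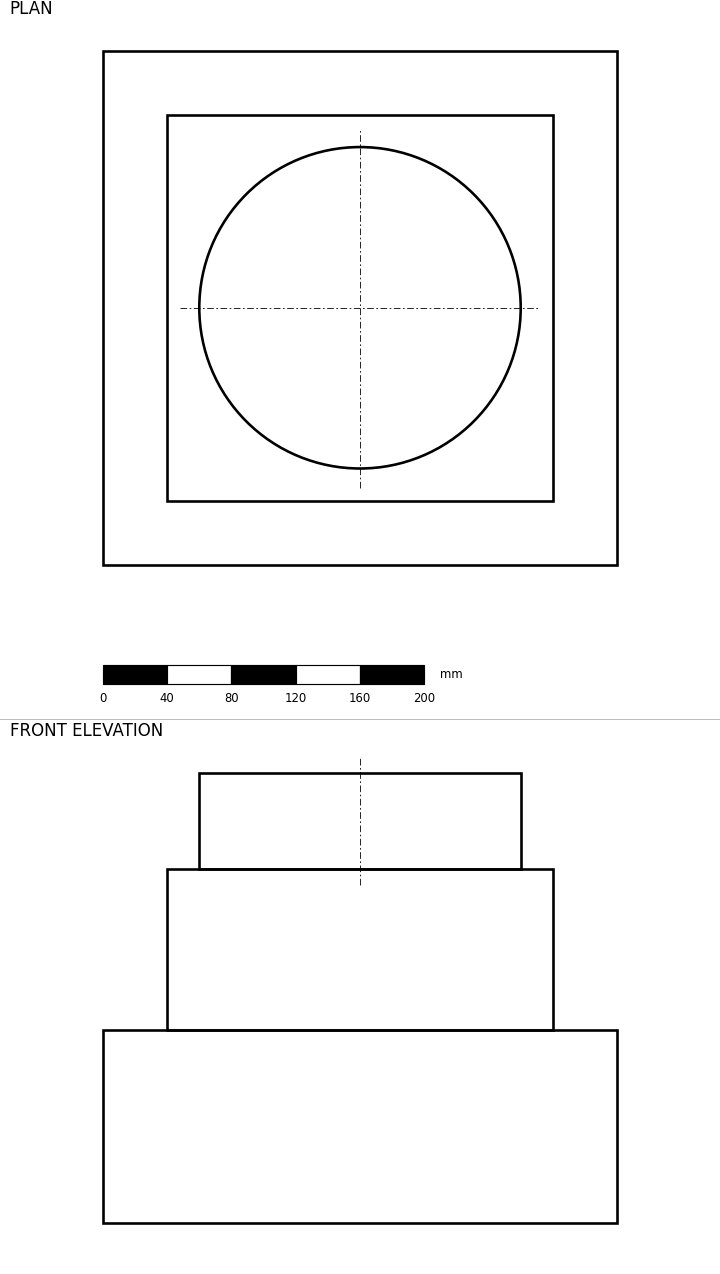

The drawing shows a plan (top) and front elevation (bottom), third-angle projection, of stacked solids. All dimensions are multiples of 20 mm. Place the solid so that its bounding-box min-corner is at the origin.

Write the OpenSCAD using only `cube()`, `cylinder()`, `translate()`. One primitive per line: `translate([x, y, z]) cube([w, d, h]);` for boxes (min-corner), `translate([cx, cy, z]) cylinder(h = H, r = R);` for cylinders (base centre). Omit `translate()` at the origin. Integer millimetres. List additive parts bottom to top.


cube([320, 320, 120]);
translate([40, 40, 120]) cube([240, 240, 100]);
translate([160, 160, 220]) cylinder(h = 60, r = 100);
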